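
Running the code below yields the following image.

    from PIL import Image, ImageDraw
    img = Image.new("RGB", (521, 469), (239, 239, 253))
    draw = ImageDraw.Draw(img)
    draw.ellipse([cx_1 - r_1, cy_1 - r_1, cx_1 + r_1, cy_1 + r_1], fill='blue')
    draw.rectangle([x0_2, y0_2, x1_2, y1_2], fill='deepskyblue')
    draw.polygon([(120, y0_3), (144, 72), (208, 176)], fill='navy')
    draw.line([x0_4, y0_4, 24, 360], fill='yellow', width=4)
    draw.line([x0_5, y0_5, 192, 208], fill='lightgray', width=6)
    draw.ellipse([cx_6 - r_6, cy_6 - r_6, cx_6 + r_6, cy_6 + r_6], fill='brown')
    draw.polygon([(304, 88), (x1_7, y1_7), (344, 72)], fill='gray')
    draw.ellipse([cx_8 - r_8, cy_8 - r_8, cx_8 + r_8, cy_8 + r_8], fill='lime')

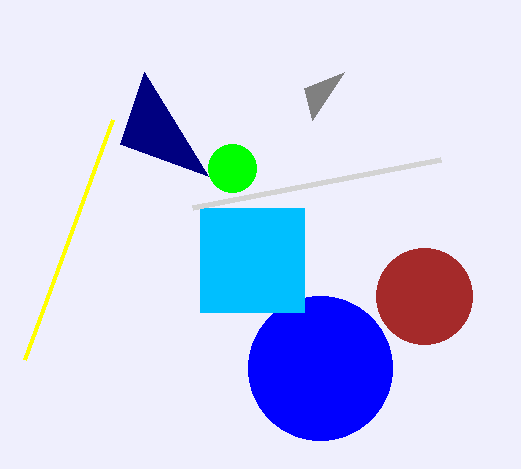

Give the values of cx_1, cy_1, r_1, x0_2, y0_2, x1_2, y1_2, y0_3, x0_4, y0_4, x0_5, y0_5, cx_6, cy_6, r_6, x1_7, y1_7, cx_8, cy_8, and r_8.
cx_1 = 320; cy_1 = 368; r_1 = 72; x0_2 = 200; y0_2 = 208; x1_2 = 304; y1_2 = 312; y0_3 = 144; x0_4 = 112; y0_4 = 120; x0_5 = 440; y0_5 = 160; cx_6 = 424; cy_6 = 296; r_6 = 48; x1_7 = 312; y1_7 = 120; cx_8 = 232; cy_8 = 168; r_8 = 24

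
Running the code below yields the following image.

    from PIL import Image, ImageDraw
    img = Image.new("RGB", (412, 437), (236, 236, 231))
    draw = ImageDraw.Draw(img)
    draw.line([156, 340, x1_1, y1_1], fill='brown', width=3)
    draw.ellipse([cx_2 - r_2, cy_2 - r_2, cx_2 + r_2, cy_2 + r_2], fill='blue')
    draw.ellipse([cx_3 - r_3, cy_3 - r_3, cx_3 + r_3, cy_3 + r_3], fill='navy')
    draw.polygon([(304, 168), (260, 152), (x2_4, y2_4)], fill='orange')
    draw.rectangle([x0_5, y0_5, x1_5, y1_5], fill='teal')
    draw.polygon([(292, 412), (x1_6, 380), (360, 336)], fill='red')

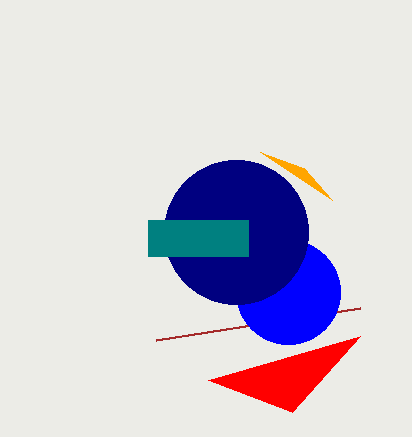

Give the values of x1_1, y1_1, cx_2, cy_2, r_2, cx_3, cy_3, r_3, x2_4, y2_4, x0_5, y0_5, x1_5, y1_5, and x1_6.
x1_1 = 360, y1_1 = 308, cx_2 = 288, cy_2 = 292, r_2 = 52, cx_3 = 236, cy_3 = 232, r_3 = 72, x2_4 = 332, y2_4 = 200, x0_5 = 148, y0_5 = 220, x1_5 = 248, y1_5 = 256, x1_6 = 208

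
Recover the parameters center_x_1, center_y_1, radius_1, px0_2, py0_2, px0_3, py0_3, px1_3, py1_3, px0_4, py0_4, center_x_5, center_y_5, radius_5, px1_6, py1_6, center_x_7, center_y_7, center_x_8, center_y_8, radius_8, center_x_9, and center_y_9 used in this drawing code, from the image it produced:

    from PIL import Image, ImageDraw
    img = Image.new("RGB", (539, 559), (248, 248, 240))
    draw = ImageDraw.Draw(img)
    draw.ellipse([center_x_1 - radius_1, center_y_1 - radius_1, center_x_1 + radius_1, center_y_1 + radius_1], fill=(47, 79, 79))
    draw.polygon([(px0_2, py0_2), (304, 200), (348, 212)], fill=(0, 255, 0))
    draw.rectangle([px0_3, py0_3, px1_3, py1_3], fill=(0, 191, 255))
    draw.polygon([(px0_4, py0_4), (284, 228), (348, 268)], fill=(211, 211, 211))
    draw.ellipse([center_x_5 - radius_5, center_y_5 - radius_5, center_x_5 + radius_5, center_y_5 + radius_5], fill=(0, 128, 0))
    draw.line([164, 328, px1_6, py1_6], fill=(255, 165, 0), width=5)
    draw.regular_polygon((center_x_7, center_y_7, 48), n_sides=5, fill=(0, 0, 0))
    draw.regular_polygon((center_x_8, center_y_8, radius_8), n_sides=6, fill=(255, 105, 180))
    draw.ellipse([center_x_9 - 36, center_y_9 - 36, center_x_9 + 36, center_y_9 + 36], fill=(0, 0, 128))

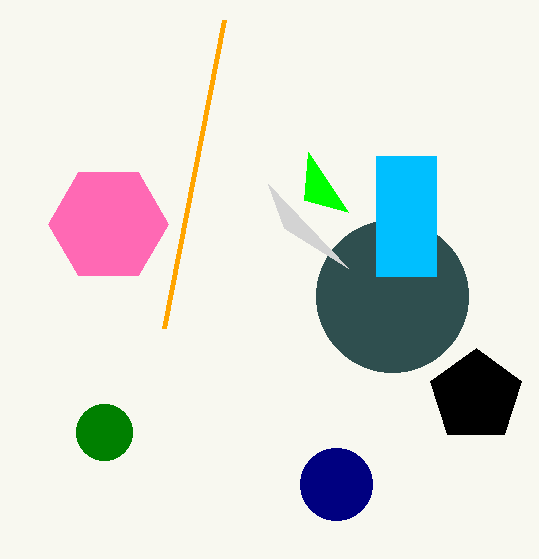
center_x_1 = 392; center_y_1 = 296; radius_1 = 76; px0_2 = 308; py0_2 = 152; px0_3 = 376; py0_3 = 156; px1_3 = 436; py1_3 = 276; px0_4 = 268; py0_4 = 184; center_x_5 = 104; center_y_5 = 432; radius_5 = 28; px1_6 = 224; py1_6 = 20; center_x_7 = 476; center_y_7 = 396; center_x_8 = 108; center_y_8 = 224; radius_8 = 60; center_x_9 = 336; center_y_9 = 484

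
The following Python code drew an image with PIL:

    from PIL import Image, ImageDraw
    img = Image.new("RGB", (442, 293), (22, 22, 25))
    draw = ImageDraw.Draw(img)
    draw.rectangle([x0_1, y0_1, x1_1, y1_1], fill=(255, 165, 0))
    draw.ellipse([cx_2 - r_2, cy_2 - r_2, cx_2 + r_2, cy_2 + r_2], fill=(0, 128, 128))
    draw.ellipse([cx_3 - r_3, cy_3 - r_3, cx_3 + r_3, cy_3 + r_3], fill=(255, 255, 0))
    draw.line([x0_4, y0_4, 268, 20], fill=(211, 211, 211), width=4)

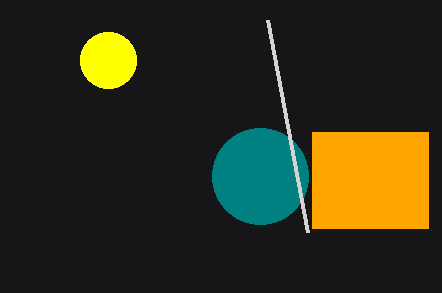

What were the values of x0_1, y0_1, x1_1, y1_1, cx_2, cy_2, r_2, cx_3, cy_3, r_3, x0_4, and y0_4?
x0_1 = 312, y0_1 = 132, x1_1 = 428, y1_1 = 228, cx_2 = 260, cy_2 = 176, r_2 = 48, cx_3 = 108, cy_3 = 60, r_3 = 28, x0_4 = 308, y0_4 = 232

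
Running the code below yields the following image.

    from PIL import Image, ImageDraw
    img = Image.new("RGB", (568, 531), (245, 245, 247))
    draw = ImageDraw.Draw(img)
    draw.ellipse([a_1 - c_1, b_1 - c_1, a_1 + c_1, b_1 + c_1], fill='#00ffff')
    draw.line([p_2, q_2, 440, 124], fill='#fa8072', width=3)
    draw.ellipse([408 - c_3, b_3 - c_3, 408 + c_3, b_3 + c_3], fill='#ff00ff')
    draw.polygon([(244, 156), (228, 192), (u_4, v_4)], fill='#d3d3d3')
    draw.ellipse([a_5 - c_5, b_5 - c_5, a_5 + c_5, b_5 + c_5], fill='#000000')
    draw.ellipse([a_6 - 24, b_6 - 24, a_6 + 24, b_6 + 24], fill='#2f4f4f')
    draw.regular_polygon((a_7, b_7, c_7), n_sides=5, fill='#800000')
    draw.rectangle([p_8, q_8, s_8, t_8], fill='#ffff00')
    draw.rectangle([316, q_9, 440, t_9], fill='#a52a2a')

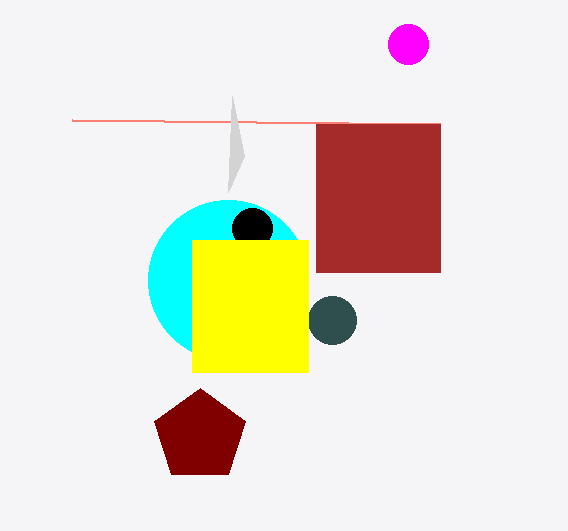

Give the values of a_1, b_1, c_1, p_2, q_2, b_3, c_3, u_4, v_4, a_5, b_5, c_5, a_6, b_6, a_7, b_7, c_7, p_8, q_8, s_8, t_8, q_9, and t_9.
a_1 = 228, b_1 = 280, c_1 = 80, p_2 = 72, q_2 = 120, b_3 = 44, c_3 = 20, u_4 = 232, v_4 = 96, a_5 = 252, b_5 = 228, c_5 = 20, a_6 = 332, b_6 = 320, a_7 = 200, b_7 = 436, c_7 = 48, p_8 = 192, q_8 = 240, s_8 = 308, t_8 = 372, q_9 = 124, t_9 = 272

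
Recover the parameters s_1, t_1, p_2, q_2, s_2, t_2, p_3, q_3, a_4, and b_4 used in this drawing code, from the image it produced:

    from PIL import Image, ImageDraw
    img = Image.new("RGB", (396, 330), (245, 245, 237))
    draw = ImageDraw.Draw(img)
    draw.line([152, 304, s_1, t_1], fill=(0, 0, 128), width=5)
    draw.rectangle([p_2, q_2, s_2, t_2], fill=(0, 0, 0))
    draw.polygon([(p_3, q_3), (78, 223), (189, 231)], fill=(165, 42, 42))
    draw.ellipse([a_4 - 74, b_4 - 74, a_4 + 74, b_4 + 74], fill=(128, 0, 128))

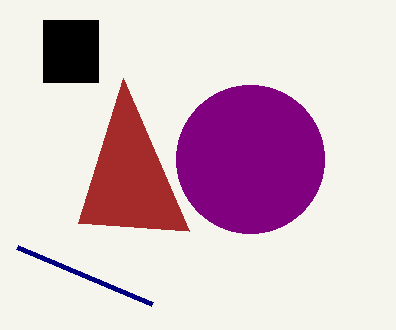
s_1 = 17
t_1 = 247
p_2 = 43
q_2 = 20
s_2 = 98
t_2 = 82
p_3 = 123
q_3 = 78
a_4 = 250
b_4 = 159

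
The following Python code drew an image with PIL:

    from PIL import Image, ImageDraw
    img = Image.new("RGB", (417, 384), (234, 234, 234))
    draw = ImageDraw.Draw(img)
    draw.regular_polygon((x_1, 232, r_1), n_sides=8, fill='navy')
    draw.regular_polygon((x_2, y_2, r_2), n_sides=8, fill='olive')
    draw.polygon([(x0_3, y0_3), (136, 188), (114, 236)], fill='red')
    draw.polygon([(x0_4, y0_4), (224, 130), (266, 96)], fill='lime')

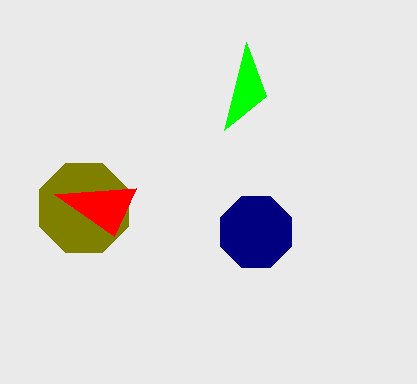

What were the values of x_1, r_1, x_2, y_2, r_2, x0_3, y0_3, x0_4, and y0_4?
x_1 = 256, r_1 = 38, x_2 = 84, y_2 = 208, r_2 = 48, x0_3 = 54, y0_3 = 194, x0_4 = 246, y0_4 = 42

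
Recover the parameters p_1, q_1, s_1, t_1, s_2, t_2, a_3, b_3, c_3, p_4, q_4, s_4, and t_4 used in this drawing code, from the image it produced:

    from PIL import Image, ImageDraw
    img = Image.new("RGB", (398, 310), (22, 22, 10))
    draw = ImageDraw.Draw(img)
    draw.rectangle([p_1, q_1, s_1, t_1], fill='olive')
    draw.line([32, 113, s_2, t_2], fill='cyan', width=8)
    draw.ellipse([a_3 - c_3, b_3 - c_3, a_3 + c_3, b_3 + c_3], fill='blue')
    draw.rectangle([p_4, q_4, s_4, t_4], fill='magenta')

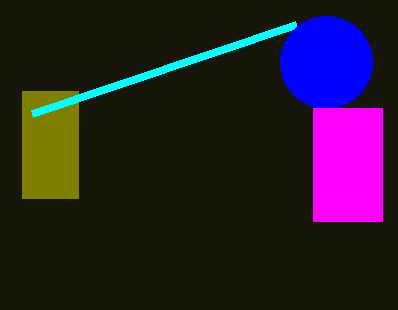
p_1 = 22
q_1 = 91
s_1 = 78
t_1 = 198
s_2 = 296
t_2 = 24
a_3 = 326
b_3 = 62
c_3 = 46
p_4 = 313
q_4 = 108
s_4 = 382
t_4 = 221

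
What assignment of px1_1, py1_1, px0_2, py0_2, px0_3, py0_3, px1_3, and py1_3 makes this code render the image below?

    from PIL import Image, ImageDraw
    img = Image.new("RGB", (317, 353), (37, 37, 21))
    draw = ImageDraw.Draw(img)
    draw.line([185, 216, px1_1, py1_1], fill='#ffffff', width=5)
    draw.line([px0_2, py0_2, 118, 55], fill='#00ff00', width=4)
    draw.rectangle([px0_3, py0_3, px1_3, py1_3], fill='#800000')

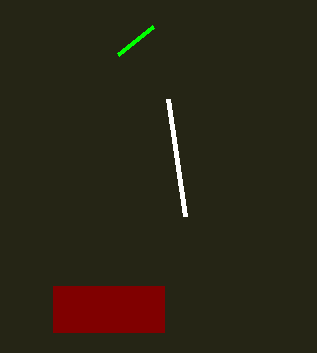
px1_1 = 168
py1_1 = 99
px0_2 = 153
py0_2 = 27
px0_3 = 53
py0_3 = 286
px1_3 = 164
py1_3 = 332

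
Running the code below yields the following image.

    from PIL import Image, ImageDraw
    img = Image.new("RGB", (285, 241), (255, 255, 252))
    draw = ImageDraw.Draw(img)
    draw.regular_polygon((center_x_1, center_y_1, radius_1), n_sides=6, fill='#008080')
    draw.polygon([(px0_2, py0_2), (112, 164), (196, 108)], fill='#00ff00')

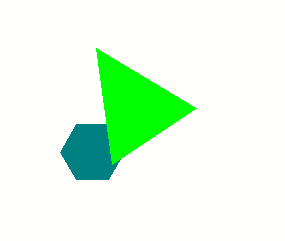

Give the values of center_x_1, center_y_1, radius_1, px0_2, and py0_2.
center_x_1 = 92, center_y_1 = 152, radius_1 = 32, px0_2 = 96, py0_2 = 48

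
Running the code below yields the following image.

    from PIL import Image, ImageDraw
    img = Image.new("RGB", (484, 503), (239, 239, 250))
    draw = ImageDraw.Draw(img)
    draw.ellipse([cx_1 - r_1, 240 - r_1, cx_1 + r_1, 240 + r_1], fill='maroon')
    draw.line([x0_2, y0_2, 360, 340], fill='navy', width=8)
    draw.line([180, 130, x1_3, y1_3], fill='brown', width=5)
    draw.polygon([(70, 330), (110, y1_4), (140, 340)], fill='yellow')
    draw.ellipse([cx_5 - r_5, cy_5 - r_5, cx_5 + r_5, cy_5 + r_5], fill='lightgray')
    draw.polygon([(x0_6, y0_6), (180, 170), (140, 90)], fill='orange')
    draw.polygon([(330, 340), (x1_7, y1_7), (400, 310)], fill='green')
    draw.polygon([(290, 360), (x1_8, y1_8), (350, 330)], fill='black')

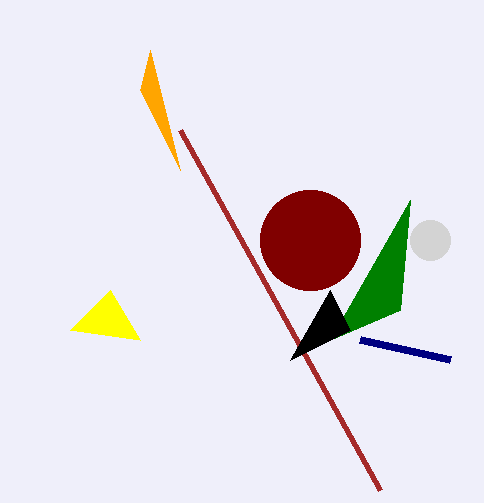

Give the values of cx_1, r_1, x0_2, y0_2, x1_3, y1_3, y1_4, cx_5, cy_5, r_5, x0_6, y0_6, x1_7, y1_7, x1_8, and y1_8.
cx_1 = 310
r_1 = 50
x0_2 = 450
y0_2 = 360
x1_3 = 380
y1_3 = 490
y1_4 = 290
cx_5 = 430
cy_5 = 240
r_5 = 20
x0_6 = 150
y0_6 = 50
x1_7 = 410
y1_7 = 200
x1_8 = 330
y1_8 = 290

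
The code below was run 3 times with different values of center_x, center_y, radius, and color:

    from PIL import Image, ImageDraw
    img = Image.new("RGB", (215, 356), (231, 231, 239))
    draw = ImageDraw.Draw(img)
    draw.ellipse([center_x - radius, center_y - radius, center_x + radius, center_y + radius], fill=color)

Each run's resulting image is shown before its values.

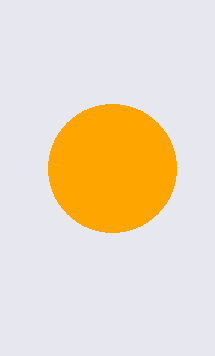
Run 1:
center_x = 112, center_y = 168, radius = 64, color = 'orange'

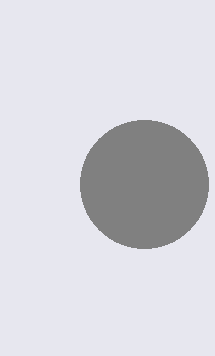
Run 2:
center_x = 144; center_y = 184; radius = 64; color = 'gray'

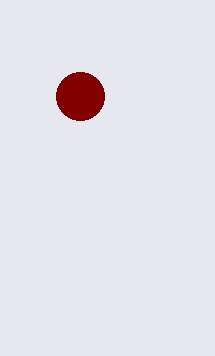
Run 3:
center_x = 80
center_y = 96
radius = 24
color = 'maroon'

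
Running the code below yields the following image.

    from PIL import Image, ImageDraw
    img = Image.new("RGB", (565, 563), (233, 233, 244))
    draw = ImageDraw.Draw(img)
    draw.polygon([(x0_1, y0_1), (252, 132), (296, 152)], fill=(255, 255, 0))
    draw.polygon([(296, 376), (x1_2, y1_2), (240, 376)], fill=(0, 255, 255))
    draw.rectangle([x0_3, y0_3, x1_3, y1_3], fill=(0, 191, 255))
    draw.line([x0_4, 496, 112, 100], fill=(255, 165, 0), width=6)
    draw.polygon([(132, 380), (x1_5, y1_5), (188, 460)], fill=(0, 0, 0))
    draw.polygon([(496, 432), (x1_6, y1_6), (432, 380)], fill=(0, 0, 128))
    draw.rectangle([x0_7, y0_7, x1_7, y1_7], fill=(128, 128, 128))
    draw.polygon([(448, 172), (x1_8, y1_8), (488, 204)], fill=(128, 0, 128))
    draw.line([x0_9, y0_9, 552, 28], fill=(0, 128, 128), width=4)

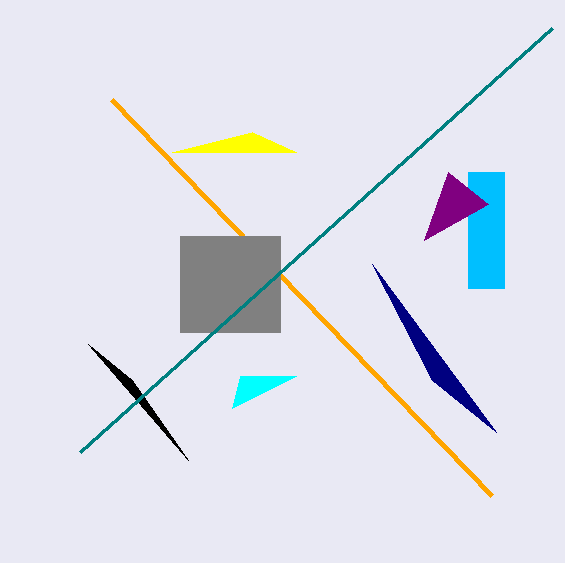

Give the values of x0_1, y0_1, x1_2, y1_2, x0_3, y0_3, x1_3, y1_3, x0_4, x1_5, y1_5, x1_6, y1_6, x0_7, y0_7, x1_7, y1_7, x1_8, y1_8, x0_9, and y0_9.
x0_1 = 172
y0_1 = 152
x1_2 = 232
y1_2 = 408
x0_3 = 468
y0_3 = 172
x1_3 = 504
y1_3 = 288
x0_4 = 492
x1_5 = 88
y1_5 = 344
x1_6 = 372
y1_6 = 264
x0_7 = 180
y0_7 = 236
x1_7 = 280
y1_7 = 332
x1_8 = 424
y1_8 = 240
x0_9 = 80
y0_9 = 452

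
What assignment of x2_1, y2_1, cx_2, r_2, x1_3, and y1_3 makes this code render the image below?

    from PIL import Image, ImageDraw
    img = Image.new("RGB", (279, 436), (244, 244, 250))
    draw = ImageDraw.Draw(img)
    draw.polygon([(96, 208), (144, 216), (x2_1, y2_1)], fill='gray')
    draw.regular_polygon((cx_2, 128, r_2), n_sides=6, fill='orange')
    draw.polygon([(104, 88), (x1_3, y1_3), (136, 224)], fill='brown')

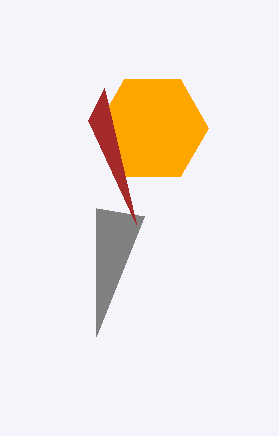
x2_1 = 96; y2_1 = 336; cx_2 = 152; r_2 = 56; x1_3 = 88; y1_3 = 120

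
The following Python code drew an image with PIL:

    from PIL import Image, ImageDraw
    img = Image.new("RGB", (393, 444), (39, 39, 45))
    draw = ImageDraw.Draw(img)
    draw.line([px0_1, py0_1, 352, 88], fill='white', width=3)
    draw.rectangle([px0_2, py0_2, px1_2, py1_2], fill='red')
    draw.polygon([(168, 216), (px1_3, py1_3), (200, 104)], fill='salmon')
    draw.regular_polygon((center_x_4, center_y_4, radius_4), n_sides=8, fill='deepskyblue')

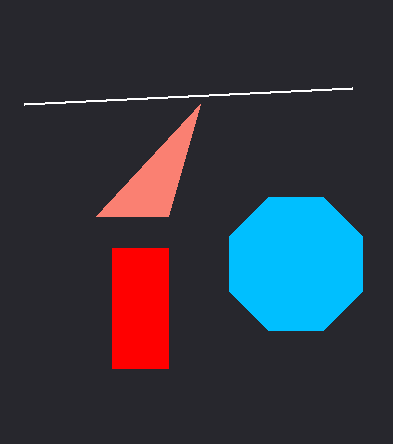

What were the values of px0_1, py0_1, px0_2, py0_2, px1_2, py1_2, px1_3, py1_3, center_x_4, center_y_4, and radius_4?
px0_1 = 24
py0_1 = 104
px0_2 = 112
py0_2 = 248
px1_2 = 168
py1_2 = 368
px1_3 = 96
py1_3 = 216
center_x_4 = 296
center_y_4 = 264
radius_4 = 72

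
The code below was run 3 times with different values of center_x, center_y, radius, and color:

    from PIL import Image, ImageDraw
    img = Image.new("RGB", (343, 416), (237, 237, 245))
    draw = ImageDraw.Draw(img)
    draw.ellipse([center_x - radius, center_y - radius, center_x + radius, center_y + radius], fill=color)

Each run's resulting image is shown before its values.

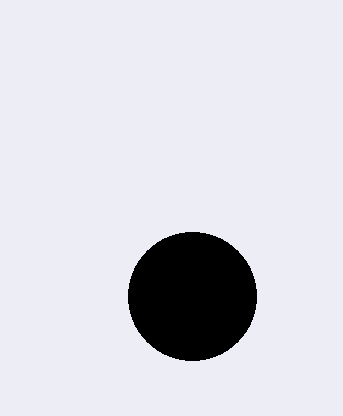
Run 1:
center_x = 192
center_y = 296
radius = 64
color = 'black'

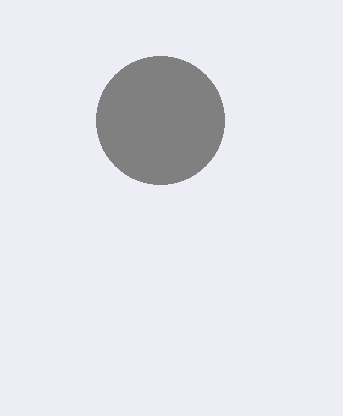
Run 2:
center_x = 160; center_y = 120; radius = 64; color = 'gray'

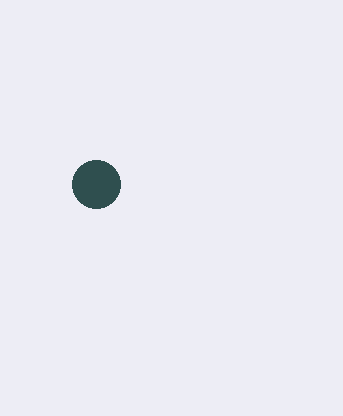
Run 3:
center_x = 96, center_y = 184, radius = 24, color = 'darkslategray'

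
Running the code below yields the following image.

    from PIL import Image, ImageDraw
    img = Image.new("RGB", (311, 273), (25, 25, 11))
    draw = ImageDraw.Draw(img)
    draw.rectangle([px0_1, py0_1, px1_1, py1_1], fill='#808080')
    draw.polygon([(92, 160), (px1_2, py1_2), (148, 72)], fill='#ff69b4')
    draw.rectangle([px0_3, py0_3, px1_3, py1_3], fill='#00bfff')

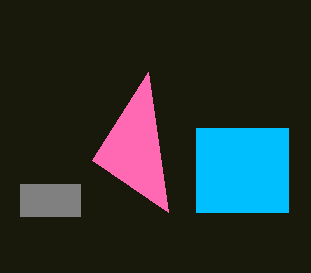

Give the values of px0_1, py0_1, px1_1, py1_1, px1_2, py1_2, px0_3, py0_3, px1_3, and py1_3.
px0_1 = 20, py0_1 = 184, px1_1 = 80, py1_1 = 216, px1_2 = 168, py1_2 = 212, px0_3 = 196, py0_3 = 128, px1_3 = 288, py1_3 = 212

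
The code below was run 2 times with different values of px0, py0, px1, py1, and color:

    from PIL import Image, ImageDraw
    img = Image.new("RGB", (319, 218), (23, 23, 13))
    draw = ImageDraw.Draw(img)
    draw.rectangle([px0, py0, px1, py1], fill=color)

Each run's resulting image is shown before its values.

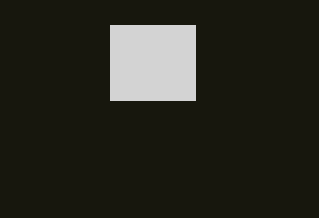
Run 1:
px0 = 110
py0 = 25
px1 = 195
py1 = 100
color = 'lightgray'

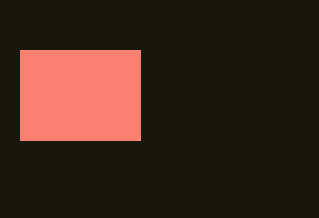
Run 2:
px0 = 20, py0 = 50, px1 = 140, py1 = 140, color = 'salmon'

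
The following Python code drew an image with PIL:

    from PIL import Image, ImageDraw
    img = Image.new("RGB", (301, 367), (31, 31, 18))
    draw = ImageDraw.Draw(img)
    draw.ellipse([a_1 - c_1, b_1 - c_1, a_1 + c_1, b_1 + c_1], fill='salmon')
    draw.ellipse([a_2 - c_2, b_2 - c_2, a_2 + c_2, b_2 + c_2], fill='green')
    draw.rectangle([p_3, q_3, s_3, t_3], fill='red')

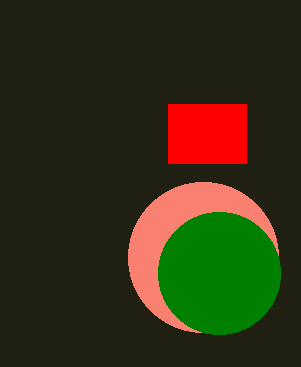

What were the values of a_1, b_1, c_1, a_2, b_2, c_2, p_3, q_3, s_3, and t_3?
a_1 = 203
b_1 = 257
c_1 = 75
a_2 = 219
b_2 = 273
c_2 = 61
p_3 = 168
q_3 = 104
s_3 = 246
t_3 = 163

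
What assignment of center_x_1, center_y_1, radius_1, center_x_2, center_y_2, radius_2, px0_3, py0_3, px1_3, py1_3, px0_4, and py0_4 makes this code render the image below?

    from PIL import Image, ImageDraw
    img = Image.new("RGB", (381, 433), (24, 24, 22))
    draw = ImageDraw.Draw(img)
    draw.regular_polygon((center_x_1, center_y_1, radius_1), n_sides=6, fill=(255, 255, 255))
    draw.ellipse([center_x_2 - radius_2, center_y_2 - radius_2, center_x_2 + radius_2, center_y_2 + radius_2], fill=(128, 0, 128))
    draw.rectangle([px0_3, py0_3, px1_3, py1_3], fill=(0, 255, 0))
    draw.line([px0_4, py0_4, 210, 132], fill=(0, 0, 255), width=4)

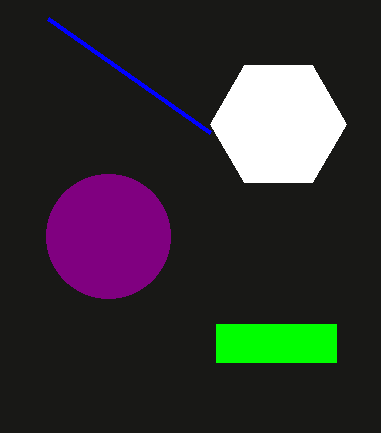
center_x_1 = 278
center_y_1 = 124
radius_1 = 68
center_x_2 = 108
center_y_2 = 236
radius_2 = 62
px0_3 = 216
py0_3 = 324
px1_3 = 336
py1_3 = 362
px0_4 = 48
py0_4 = 18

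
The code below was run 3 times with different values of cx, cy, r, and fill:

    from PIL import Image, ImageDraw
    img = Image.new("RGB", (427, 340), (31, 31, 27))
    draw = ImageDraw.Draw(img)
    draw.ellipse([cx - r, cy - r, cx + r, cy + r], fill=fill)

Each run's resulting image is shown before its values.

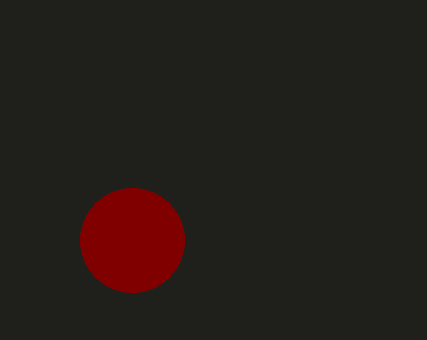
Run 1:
cx = 132
cy = 240
r = 52
fill = 'maroon'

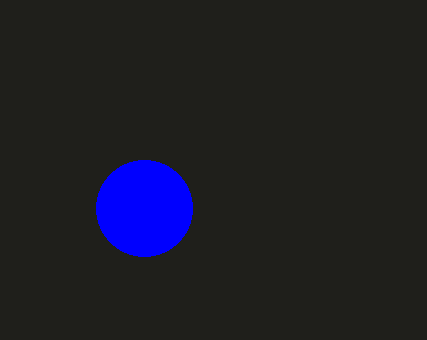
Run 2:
cx = 144; cy = 208; r = 48; fill = 'blue'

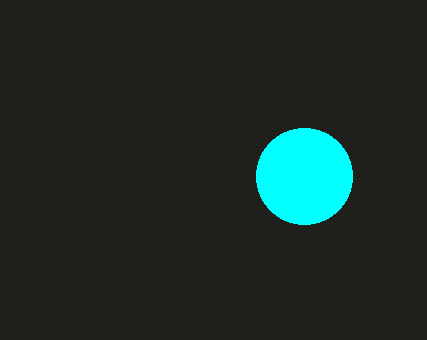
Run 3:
cx = 304
cy = 176
r = 48
fill = 'cyan'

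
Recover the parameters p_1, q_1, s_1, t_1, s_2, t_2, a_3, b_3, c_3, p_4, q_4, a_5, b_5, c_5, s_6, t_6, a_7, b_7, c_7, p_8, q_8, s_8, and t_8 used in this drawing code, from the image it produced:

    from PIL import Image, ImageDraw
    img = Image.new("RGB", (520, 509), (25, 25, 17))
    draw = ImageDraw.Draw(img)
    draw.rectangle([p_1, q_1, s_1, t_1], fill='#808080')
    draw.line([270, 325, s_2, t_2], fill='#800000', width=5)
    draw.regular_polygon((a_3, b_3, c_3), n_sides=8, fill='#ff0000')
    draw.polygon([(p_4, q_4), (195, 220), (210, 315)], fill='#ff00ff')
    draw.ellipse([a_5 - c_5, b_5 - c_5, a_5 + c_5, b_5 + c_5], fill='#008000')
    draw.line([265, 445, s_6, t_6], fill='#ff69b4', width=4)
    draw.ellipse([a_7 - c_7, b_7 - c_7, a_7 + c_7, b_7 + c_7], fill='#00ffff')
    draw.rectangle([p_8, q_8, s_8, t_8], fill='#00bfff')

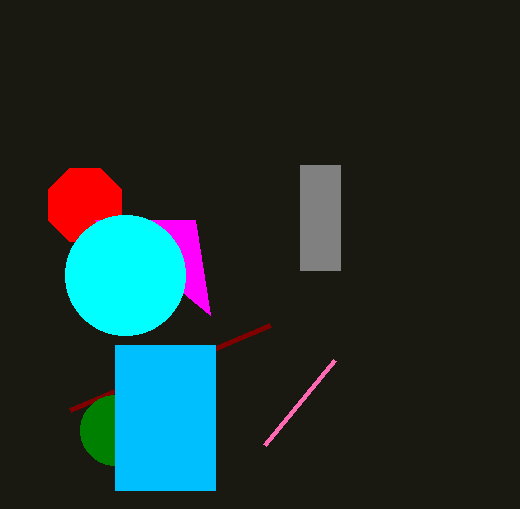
p_1 = 300; q_1 = 165; s_1 = 340; t_1 = 270; s_2 = 70; t_2 = 410; a_3 = 85; b_3 = 205; c_3 = 40; p_4 = 95; q_4 = 220; a_5 = 115; b_5 = 430; c_5 = 35; s_6 = 335; t_6 = 360; a_7 = 125; b_7 = 275; c_7 = 60; p_8 = 115; q_8 = 345; s_8 = 215; t_8 = 490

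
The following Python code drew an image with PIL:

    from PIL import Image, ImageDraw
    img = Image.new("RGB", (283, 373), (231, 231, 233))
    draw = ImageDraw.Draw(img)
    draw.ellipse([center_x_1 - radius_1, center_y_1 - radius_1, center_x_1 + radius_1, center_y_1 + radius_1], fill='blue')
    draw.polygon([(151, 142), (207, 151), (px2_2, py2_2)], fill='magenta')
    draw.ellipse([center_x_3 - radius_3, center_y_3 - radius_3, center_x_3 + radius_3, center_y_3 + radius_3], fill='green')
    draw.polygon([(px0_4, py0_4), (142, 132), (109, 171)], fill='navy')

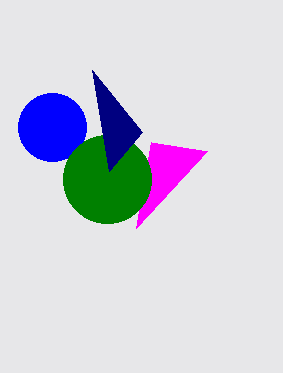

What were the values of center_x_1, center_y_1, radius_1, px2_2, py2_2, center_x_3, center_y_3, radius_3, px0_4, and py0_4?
center_x_1 = 52; center_y_1 = 127; radius_1 = 34; px2_2 = 136; py2_2 = 228; center_x_3 = 107; center_y_3 = 179; radius_3 = 44; px0_4 = 92; py0_4 = 70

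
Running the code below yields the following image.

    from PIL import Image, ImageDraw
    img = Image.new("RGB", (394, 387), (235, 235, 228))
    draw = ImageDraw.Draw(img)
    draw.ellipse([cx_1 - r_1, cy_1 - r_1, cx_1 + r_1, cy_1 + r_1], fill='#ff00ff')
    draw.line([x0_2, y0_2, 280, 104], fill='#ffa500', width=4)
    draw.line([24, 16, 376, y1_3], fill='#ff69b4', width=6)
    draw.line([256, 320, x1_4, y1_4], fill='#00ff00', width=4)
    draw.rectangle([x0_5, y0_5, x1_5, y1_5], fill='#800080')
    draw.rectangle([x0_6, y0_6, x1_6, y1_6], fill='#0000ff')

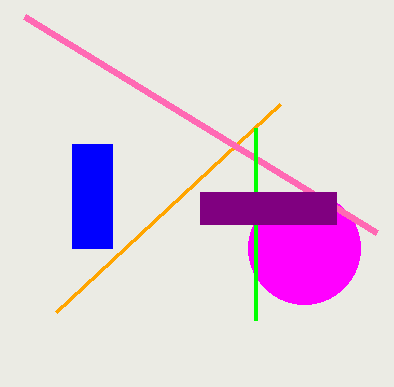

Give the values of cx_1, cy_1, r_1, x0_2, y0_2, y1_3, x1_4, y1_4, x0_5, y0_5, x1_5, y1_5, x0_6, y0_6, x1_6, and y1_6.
cx_1 = 304, cy_1 = 248, r_1 = 56, x0_2 = 56, y0_2 = 312, y1_3 = 232, x1_4 = 256, y1_4 = 128, x0_5 = 200, y0_5 = 192, x1_5 = 336, y1_5 = 224, x0_6 = 72, y0_6 = 144, x1_6 = 112, y1_6 = 248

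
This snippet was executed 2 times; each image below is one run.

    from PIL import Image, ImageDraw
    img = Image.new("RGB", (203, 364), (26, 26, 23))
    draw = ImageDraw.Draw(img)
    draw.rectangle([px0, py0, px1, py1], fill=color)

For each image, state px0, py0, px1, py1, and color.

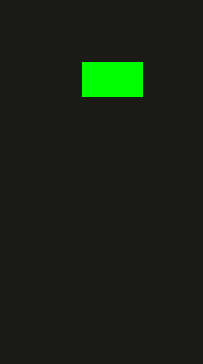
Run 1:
px0 = 82, py0 = 62, px1 = 142, py1 = 96, color = 'lime'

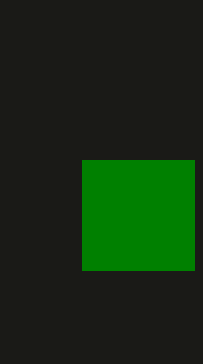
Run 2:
px0 = 82
py0 = 160
px1 = 194
py1 = 270
color = 'green'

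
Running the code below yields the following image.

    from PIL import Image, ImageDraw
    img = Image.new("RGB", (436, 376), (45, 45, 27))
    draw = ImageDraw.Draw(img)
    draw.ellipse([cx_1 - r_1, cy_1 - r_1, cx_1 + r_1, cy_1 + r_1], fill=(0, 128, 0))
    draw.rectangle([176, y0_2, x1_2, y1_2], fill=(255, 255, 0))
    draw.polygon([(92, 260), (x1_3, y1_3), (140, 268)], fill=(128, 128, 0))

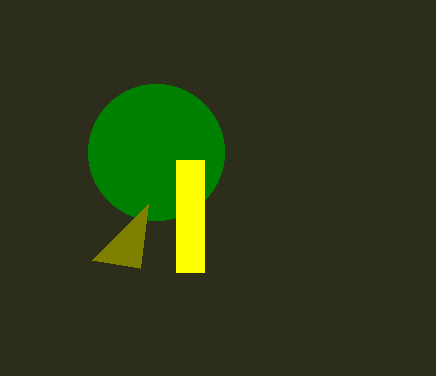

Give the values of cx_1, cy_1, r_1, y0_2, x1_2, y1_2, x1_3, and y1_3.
cx_1 = 156
cy_1 = 152
r_1 = 68
y0_2 = 160
x1_2 = 204
y1_2 = 272
x1_3 = 148
y1_3 = 204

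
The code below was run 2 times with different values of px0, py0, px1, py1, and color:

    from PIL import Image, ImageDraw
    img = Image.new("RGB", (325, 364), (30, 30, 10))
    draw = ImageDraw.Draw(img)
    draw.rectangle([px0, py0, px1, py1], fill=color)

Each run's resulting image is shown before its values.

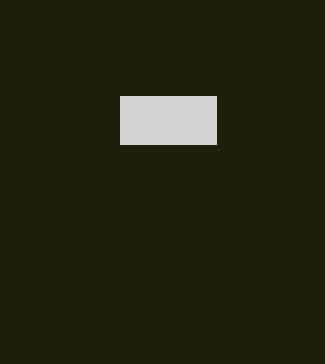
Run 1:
px0 = 120, py0 = 96, px1 = 216, py1 = 144, color = 'lightgray'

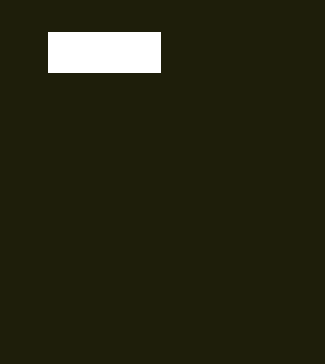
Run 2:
px0 = 48; py0 = 32; px1 = 160; py1 = 72; color = 'white'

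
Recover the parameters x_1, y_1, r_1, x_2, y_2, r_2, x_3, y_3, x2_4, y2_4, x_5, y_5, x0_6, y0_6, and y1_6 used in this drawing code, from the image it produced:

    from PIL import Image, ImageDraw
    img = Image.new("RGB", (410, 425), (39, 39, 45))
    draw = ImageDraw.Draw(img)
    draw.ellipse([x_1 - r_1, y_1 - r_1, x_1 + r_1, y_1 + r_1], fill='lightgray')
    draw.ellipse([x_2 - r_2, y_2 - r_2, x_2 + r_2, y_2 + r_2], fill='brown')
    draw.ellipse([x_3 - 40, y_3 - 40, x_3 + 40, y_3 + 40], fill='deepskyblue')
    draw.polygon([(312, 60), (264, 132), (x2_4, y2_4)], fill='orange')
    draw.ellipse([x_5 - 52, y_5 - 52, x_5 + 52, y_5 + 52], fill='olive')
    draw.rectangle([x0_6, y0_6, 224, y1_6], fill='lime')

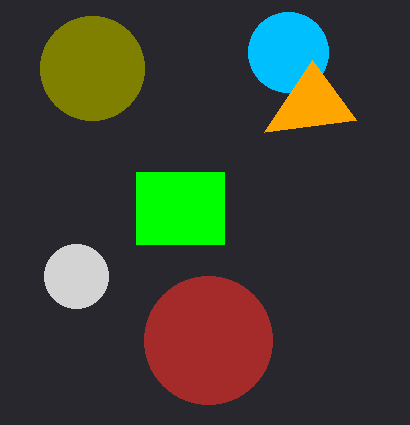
x_1 = 76; y_1 = 276; r_1 = 32; x_2 = 208; y_2 = 340; r_2 = 64; x_3 = 288; y_3 = 52; x2_4 = 356; y2_4 = 120; x_5 = 92; y_5 = 68; x0_6 = 136; y0_6 = 172; y1_6 = 244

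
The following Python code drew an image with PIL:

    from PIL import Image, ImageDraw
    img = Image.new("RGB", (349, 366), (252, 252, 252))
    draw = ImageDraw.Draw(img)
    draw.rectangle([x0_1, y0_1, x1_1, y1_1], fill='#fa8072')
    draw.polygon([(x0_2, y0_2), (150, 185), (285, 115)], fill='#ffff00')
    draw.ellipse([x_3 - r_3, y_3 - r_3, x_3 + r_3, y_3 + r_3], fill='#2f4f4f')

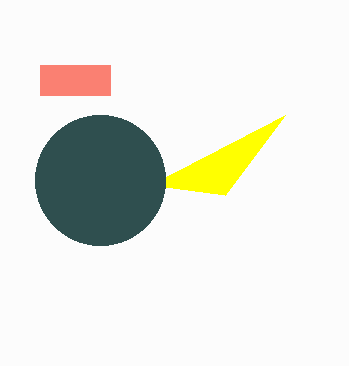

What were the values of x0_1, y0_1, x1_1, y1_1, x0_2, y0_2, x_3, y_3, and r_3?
x0_1 = 40, y0_1 = 65, x1_1 = 110, y1_1 = 95, x0_2 = 225, y0_2 = 195, x_3 = 100, y_3 = 180, r_3 = 65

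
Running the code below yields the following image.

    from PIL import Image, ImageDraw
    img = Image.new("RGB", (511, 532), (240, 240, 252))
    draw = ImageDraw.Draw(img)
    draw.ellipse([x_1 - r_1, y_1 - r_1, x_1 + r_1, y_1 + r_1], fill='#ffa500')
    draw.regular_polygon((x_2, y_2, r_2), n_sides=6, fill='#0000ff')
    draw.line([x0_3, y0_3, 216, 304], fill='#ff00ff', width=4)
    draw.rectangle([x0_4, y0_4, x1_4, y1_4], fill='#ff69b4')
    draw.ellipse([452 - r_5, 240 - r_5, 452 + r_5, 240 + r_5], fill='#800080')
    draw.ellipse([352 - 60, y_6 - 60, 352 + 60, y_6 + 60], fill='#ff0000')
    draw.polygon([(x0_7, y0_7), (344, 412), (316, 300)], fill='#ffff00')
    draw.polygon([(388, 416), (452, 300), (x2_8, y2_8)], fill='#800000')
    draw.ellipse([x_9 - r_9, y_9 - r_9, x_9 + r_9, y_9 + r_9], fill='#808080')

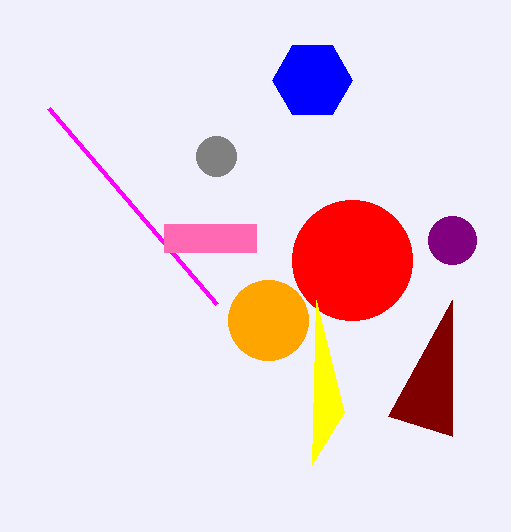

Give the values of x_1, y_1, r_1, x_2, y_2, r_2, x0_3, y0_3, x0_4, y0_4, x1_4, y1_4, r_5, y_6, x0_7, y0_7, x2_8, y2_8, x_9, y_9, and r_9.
x_1 = 268
y_1 = 320
r_1 = 40
x_2 = 312
y_2 = 80
r_2 = 40
x0_3 = 48
y0_3 = 108
x0_4 = 164
y0_4 = 224
x1_4 = 256
y1_4 = 252
r_5 = 24
y_6 = 260
x0_7 = 312
y0_7 = 464
x2_8 = 452
y2_8 = 436
x_9 = 216
y_9 = 156
r_9 = 20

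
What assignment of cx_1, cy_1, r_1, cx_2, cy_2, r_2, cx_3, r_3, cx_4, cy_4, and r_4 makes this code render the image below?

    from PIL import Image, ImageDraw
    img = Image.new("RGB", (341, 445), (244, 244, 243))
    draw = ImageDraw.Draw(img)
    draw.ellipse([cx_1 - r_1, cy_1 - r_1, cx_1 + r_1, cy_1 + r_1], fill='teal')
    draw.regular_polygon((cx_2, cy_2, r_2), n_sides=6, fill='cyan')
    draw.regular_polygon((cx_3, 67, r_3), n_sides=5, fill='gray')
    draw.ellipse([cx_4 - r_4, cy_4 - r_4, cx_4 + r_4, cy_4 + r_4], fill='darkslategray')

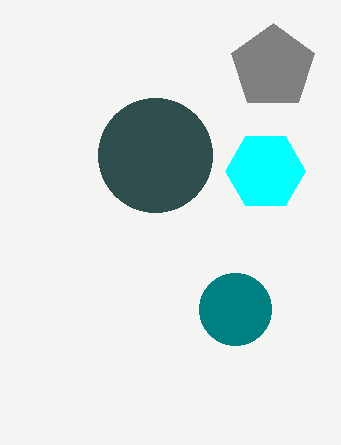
cx_1 = 235; cy_1 = 309; r_1 = 36; cx_2 = 265; cy_2 = 171; r_2 = 40; cx_3 = 273; r_3 = 44; cx_4 = 155; cy_4 = 155; r_4 = 57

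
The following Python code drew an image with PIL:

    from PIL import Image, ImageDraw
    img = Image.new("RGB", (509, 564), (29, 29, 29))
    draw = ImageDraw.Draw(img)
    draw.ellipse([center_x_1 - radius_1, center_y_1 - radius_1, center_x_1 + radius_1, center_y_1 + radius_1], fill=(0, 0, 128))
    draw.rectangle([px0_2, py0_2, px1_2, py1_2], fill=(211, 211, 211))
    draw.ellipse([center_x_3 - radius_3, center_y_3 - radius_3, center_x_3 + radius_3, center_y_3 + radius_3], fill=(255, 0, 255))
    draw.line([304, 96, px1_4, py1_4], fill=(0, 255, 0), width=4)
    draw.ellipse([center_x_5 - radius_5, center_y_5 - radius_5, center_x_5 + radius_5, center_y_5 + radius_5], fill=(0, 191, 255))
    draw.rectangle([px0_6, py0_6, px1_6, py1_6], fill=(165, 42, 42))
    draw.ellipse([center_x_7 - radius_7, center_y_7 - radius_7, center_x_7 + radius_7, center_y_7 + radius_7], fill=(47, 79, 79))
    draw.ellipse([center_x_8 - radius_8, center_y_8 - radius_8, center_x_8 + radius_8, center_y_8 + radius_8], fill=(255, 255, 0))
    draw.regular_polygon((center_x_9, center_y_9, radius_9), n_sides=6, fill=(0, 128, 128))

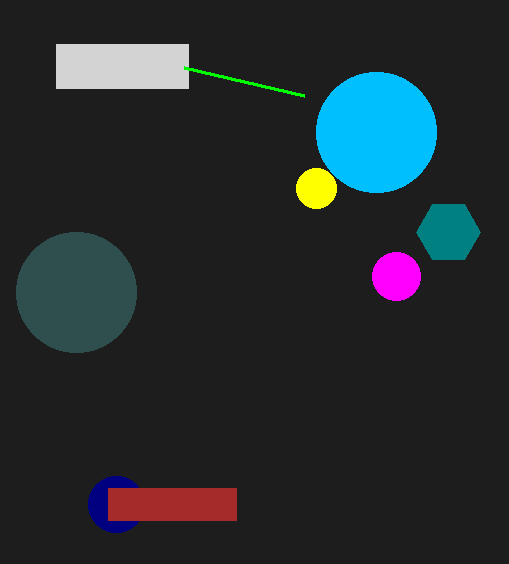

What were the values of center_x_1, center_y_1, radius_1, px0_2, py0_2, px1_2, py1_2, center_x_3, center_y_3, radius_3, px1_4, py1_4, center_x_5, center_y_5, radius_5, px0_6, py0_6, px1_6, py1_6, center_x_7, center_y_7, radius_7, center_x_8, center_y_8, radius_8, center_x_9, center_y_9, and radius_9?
center_x_1 = 116, center_y_1 = 504, radius_1 = 28, px0_2 = 56, py0_2 = 44, px1_2 = 188, py1_2 = 88, center_x_3 = 396, center_y_3 = 276, radius_3 = 24, px1_4 = 184, py1_4 = 68, center_x_5 = 376, center_y_5 = 132, radius_5 = 60, px0_6 = 108, py0_6 = 488, px1_6 = 236, py1_6 = 520, center_x_7 = 76, center_y_7 = 292, radius_7 = 60, center_x_8 = 316, center_y_8 = 188, radius_8 = 20, center_x_9 = 448, center_y_9 = 232, radius_9 = 32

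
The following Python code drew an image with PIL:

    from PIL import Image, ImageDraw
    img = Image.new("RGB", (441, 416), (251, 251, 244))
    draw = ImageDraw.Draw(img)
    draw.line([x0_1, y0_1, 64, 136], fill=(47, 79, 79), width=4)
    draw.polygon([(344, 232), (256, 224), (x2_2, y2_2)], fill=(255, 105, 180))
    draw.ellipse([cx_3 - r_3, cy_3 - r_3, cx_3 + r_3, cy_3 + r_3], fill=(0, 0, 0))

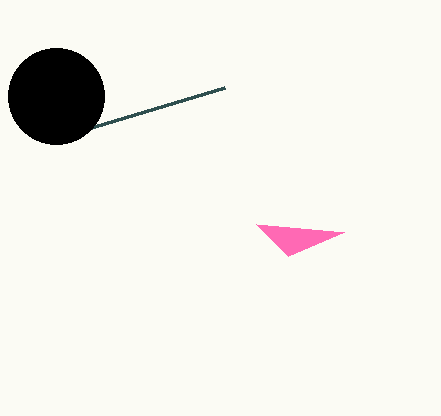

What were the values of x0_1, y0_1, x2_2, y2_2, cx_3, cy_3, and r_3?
x0_1 = 224; y0_1 = 88; x2_2 = 288; y2_2 = 256; cx_3 = 56; cy_3 = 96; r_3 = 48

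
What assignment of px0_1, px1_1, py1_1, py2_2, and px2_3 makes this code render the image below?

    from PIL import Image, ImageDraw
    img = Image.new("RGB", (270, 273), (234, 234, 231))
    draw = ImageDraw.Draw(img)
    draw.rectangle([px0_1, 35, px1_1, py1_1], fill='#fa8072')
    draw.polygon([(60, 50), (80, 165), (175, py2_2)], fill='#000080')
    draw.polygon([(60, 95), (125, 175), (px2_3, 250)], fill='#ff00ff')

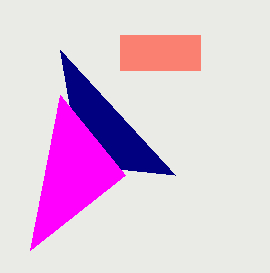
px0_1 = 120; px1_1 = 200; py1_1 = 70; py2_2 = 175; px2_3 = 30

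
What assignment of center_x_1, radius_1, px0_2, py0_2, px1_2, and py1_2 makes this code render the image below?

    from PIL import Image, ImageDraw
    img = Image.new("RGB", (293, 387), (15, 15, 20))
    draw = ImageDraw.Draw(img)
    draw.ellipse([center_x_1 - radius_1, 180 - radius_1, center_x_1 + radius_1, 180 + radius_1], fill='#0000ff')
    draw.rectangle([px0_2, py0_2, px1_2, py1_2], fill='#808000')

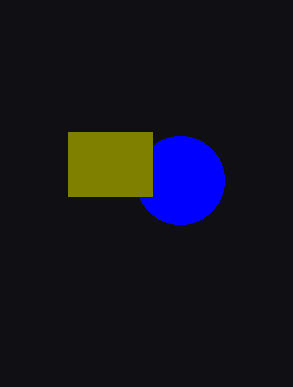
center_x_1 = 180; radius_1 = 44; px0_2 = 68; py0_2 = 132; px1_2 = 152; py1_2 = 196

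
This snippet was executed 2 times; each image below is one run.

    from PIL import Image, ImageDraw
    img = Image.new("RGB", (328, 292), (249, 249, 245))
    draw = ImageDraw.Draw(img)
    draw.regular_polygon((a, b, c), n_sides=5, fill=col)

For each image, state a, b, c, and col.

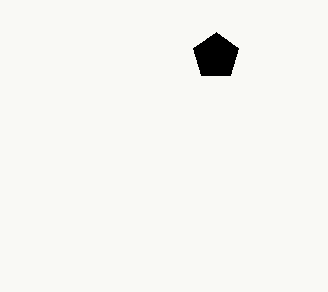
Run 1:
a = 216
b = 56
c = 24
col = 'black'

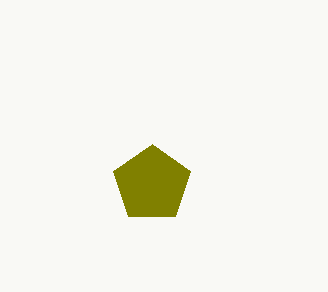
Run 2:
a = 152
b = 184
c = 40
col = 'olive'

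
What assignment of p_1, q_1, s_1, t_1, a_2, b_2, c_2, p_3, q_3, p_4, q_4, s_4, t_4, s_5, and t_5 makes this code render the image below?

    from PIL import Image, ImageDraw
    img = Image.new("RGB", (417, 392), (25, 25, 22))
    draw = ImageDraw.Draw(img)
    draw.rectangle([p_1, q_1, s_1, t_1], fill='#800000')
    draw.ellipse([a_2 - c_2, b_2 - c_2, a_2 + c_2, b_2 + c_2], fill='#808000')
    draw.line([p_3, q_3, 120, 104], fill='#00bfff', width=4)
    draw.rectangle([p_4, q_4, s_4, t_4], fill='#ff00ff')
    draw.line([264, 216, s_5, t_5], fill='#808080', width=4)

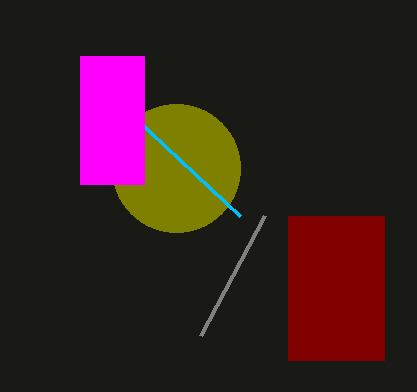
p_1 = 288, q_1 = 216, s_1 = 384, t_1 = 360, a_2 = 176, b_2 = 168, c_2 = 64, p_3 = 240, q_3 = 216, p_4 = 80, q_4 = 56, s_4 = 144, t_4 = 184, s_5 = 200, t_5 = 336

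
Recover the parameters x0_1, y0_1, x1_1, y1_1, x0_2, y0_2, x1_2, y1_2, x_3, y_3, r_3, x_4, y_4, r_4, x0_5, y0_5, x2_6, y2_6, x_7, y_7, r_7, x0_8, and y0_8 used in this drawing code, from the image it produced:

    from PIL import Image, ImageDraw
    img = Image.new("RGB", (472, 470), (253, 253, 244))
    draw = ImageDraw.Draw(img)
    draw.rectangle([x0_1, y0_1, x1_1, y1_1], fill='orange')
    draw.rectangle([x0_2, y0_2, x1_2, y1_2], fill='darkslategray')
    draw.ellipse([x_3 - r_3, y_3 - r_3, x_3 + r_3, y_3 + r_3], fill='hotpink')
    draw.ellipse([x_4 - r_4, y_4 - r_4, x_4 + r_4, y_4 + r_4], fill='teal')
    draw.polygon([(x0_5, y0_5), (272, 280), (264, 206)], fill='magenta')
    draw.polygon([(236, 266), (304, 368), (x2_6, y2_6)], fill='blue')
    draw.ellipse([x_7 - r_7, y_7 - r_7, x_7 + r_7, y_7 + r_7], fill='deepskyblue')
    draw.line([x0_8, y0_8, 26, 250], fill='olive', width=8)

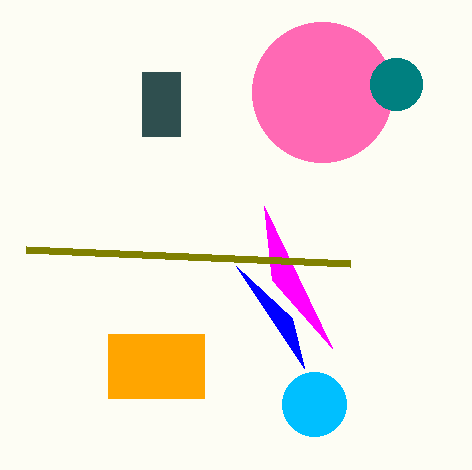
x0_1 = 108; y0_1 = 334; x1_1 = 204; y1_1 = 398; x0_2 = 142; y0_2 = 72; x1_2 = 180; y1_2 = 136; x_3 = 322; y_3 = 92; r_3 = 70; x_4 = 396; y_4 = 84; r_4 = 26; x0_5 = 332; y0_5 = 348; x2_6 = 292; y2_6 = 318; x_7 = 314; y_7 = 404; r_7 = 32; x0_8 = 350; y0_8 = 264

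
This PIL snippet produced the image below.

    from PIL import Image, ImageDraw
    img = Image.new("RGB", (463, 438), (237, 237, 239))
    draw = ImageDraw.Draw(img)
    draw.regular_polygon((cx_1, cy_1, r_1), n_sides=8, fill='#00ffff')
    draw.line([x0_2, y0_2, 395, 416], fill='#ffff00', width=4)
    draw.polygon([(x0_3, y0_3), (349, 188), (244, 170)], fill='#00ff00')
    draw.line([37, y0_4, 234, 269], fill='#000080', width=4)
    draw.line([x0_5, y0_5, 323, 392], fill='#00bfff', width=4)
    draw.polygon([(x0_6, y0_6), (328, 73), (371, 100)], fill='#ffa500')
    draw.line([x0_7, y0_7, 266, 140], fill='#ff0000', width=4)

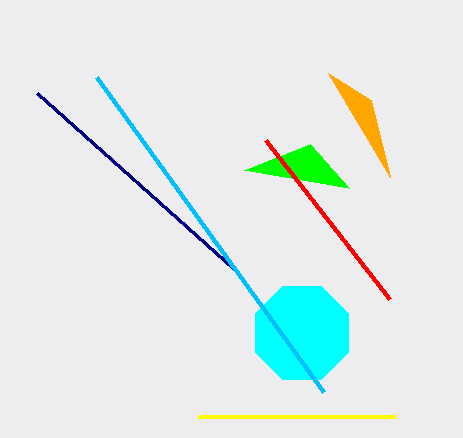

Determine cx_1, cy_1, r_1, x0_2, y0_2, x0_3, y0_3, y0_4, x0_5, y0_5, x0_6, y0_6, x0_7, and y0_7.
cx_1 = 302, cy_1 = 333, r_1 = 50, x0_2 = 198, y0_2 = 416, x0_3 = 310, y0_3 = 144, y0_4 = 93, x0_5 = 96, y0_5 = 77, x0_6 = 390, y0_6 = 177, x0_7 = 390, y0_7 = 299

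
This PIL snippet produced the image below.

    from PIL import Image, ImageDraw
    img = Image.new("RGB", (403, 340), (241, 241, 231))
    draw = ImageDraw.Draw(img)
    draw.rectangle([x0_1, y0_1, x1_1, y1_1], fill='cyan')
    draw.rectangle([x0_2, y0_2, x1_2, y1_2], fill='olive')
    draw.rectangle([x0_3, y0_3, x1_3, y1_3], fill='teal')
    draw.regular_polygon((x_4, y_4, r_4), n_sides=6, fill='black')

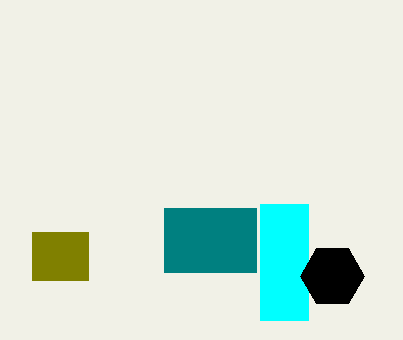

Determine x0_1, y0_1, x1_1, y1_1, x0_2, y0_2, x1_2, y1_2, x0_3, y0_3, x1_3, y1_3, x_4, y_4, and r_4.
x0_1 = 260, y0_1 = 204, x1_1 = 308, y1_1 = 320, x0_2 = 32, y0_2 = 232, x1_2 = 88, y1_2 = 280, x0_3 = 164, y0_3 = 208, x1_3 = 256, y1_3 = 272, x_4 = 332, y_4 = 276, r_4 = 32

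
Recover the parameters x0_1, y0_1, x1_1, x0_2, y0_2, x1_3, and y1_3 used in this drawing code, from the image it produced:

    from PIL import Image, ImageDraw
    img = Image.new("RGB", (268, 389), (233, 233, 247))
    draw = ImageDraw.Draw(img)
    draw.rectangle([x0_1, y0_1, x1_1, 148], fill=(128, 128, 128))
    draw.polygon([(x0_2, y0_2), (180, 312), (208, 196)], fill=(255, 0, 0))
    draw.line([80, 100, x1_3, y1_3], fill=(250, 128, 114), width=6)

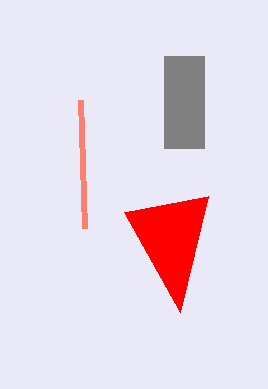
x0_1 = 164
y0_1 = 56
x1_1 = 204
x0_2 = 124
y0_2 = 212
x1_3 = 84
y1_3 = 228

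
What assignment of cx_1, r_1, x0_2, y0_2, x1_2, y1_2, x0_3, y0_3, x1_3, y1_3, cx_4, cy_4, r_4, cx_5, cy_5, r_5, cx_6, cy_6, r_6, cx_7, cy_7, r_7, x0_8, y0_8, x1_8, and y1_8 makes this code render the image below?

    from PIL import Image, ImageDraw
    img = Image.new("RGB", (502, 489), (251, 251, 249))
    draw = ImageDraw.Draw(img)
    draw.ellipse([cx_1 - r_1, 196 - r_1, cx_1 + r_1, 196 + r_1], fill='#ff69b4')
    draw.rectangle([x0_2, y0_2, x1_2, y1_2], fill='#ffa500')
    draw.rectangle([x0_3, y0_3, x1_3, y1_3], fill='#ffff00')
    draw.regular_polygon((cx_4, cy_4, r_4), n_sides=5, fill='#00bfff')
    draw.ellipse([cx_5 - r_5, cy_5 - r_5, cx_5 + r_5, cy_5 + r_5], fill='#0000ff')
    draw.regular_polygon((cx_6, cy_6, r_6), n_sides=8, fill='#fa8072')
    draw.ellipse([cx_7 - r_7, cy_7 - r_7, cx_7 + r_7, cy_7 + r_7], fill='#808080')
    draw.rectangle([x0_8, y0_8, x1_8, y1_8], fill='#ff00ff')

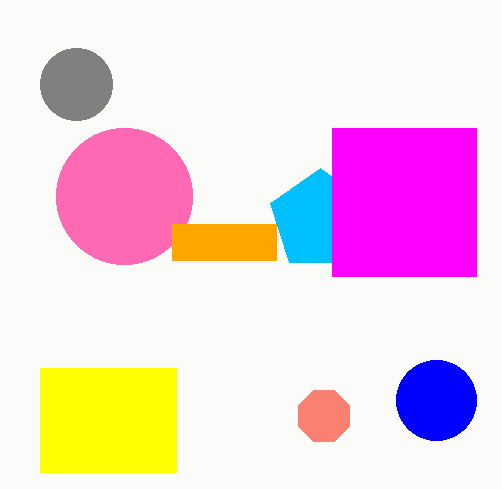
cx_1 = 124
r_1 = 68
x0_2 = 172
y0_2 = 224
x1_2 = 276
y1_2 = 260
x0_3 = 40
y0_3 = 368
x1_3 = 176
y1_3 = 472
cx_4 = 320
cy_4 = 220
r_4 = 52
cx_5 = 436
cy_5 = 400
r_5 = 40
cx_6 = 324
cy_6 = 416
r_6 = 28
cx_7 = 76
cy_7 = 84
r_7 = 36
x0_8 = 332
y0_8 = 128
x1_8 = 476
y1_8 = 276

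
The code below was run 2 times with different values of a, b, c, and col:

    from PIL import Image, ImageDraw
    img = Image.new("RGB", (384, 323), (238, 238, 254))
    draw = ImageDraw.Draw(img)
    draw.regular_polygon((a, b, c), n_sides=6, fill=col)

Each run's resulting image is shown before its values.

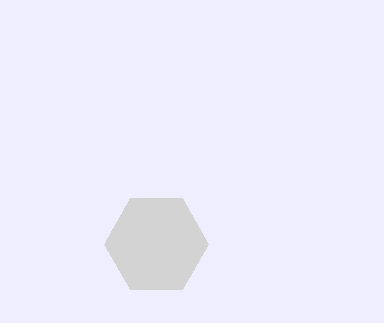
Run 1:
a = 156; b = 244; c = 52; col = 'lightgray'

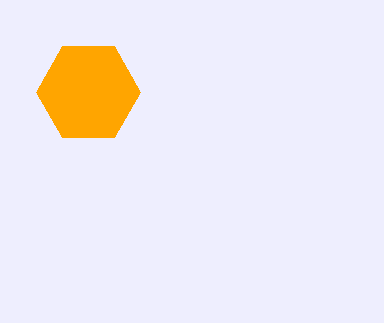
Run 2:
a = 88
b = 92
c = 52
col = 'orange'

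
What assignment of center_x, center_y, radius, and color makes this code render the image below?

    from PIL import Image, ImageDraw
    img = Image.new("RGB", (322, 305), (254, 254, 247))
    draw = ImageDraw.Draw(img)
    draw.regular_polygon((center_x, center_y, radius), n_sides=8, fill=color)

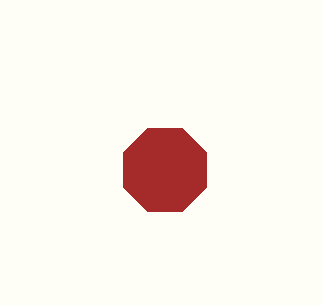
center_x = 165, center_y = 170, radius = 45, color = 'brown'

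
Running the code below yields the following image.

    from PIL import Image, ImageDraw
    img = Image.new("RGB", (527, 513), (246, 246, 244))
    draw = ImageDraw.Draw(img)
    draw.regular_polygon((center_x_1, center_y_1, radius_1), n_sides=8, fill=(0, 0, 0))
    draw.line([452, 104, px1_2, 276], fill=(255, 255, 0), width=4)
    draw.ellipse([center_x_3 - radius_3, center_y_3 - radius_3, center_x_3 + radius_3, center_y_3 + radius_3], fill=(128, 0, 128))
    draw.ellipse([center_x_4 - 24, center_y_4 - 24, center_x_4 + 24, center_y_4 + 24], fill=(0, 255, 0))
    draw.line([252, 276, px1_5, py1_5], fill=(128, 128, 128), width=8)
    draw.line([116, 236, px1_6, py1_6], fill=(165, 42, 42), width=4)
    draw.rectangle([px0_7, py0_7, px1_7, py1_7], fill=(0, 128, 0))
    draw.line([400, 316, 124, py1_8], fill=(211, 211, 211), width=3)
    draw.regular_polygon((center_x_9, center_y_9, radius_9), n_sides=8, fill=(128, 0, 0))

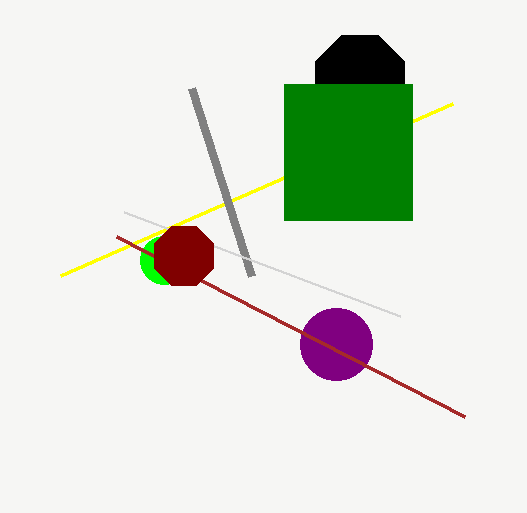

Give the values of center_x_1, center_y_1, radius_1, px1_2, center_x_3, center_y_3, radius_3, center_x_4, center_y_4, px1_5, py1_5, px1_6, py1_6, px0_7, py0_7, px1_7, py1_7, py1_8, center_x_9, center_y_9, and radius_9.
center_x_1 = 360
center_y_1 = 80
radius_1 = 48
px1_2 = 60
center_x_3 = 336
center_y_3 = 344
radius_3 = 36
center_x_4 = 164
center_y_4 = 260
px1_5 = 192
py1_5 = 88
px1_6 = 464
py1_6 = 416
px0_7 = 284
py0_7 = 84
px1_7 = 412
py1_7 = 220
py1_8 = 212
center_x_9 = 184
center_y_9 = 256
radius_9 = 32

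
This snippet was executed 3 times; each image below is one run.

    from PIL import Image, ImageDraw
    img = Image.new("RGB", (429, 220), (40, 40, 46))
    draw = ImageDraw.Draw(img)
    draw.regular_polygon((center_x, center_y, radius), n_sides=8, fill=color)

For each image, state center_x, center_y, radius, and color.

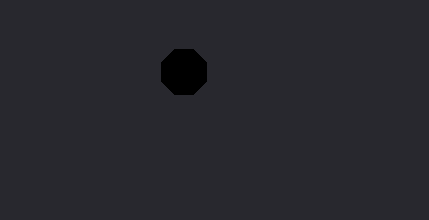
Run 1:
center_x = 184, center_y = 72, radius = 24, color = 'black'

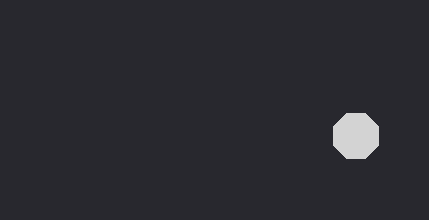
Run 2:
center_x = 356
center_y = 136
radius = 24
color = 'lightgray'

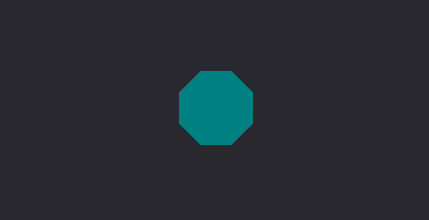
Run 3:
center_x = 216; center_y = 108; radius = 40; color = 'teal'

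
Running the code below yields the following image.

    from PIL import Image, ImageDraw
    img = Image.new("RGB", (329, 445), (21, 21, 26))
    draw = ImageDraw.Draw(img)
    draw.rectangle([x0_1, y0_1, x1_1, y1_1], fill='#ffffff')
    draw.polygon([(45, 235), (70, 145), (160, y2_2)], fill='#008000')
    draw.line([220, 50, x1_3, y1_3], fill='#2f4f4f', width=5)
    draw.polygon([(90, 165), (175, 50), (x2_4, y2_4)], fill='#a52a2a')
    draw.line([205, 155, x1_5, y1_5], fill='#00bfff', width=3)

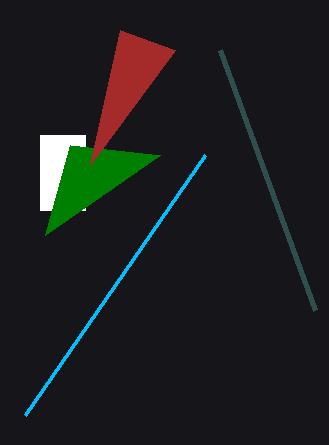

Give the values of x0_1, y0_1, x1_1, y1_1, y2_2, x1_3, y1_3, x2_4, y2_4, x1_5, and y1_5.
x0_1 = 40, y0_1 = 135, x1_1 = 85, y1_1 = 210, y2_2 = 155, x1_3 = 315, y1_3 = 310, x2_4 = 120, y2_4 = 30, x1_5 = 25, y1_5 = 415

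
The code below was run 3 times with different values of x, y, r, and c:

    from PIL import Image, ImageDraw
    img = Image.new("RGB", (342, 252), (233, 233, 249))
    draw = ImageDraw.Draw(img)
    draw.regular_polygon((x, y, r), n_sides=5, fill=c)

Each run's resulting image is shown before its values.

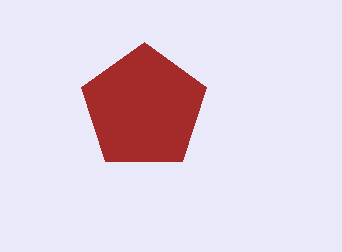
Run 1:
x = 144
y = 108
r = 66
c = 'brown'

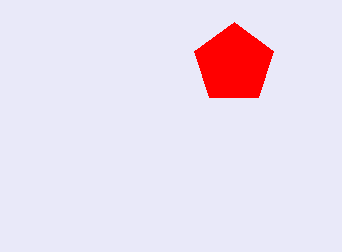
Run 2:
x = 234, y = 64, r = 42, c = 'red'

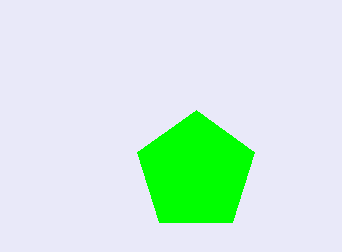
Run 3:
x = 196
y = 172
r = 62
c = 'lime'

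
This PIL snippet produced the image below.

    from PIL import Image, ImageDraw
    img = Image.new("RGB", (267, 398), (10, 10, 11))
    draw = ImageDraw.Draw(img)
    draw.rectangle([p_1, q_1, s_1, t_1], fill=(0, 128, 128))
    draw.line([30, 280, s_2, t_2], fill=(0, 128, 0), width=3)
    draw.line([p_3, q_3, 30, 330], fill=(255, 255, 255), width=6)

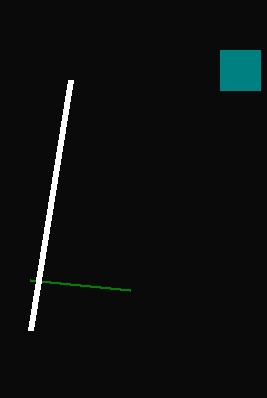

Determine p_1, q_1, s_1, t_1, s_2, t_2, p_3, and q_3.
p_1 = 220, q_1 = 50, s_1 = 260, t_1 = 90, s_2 = 130, t_2 = 290, p_3 = 70, q_3 = 80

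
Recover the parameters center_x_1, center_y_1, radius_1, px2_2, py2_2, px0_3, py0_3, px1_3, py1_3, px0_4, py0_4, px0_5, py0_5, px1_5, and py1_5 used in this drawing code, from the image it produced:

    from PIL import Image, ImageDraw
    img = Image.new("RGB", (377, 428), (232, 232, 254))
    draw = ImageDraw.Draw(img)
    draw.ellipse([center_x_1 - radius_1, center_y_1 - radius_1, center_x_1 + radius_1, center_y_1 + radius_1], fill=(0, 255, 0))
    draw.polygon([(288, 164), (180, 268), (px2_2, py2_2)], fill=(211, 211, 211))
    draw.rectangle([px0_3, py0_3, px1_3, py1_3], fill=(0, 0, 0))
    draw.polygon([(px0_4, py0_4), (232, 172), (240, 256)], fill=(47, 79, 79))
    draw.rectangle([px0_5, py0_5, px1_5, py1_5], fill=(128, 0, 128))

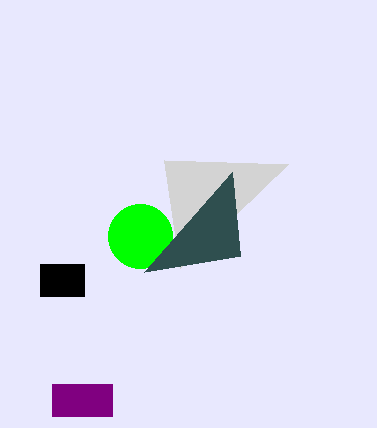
center_x_1 = 140
center_y_1 = 236
radius_1 = 32
px2_2 = 164
py2_2 = 160
px0_3 = 40
py0_3 = 264
px1_3 = 84
py1_3 = 296
px0_4 = 144
py0_4 = 272
px0_5 = 52
py0_5 = 384
px1_5 = 112
py1_5 = 416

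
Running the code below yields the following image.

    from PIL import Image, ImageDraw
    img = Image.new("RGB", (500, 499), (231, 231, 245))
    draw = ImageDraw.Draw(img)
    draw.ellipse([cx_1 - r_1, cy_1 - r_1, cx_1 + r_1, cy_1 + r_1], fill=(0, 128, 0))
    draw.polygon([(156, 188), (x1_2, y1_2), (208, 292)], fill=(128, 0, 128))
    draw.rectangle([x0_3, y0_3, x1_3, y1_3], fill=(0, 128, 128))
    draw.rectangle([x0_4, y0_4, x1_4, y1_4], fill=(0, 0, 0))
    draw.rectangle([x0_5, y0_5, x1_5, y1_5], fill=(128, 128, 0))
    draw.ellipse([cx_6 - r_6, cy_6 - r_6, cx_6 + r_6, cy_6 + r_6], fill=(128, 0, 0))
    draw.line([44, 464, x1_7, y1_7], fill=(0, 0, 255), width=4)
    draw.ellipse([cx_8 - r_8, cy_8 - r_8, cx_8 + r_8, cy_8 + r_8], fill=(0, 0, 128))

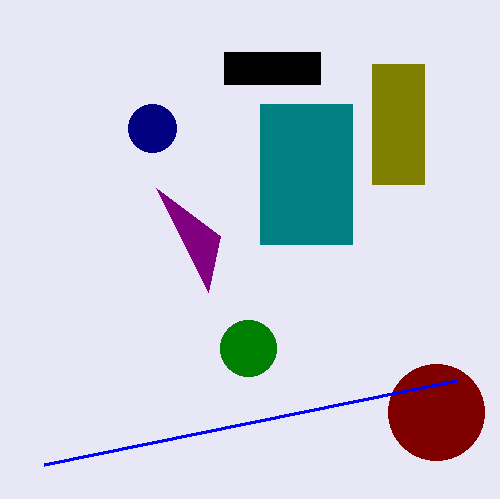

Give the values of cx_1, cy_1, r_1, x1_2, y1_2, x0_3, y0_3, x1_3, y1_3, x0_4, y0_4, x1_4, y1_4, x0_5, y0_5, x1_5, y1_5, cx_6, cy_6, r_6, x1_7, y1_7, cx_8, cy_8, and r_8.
cx_1 = 248, cy_1 = 348, r_1 = 28, x1_2 = 220, y1_2 = 236, x0_3 = 260, y0_3 = 104, x1_3 = 352, y1_3 = 244, x0_4 = 224, y0_4 = 52, x1_4 = 320, y1_4 = 84, x0_5 = 372, y0_5 = 64, x1_5 = 424, y1_5 = 184, cx_6 = 436, cy_6 = 412, r_6 = 48, x1_7 = 456, y1_7 = 380, cx_8 = 152, cy_8 = 128, r_8 = 24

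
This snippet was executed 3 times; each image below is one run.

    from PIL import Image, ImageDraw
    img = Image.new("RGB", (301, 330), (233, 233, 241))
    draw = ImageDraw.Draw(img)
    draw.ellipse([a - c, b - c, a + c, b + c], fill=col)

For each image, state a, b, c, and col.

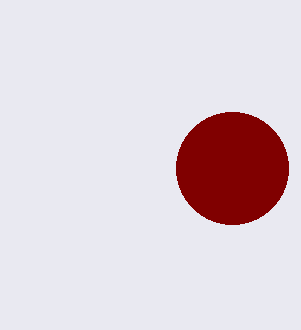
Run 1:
a = 232; b = 168; c = 56; col = 'maroon'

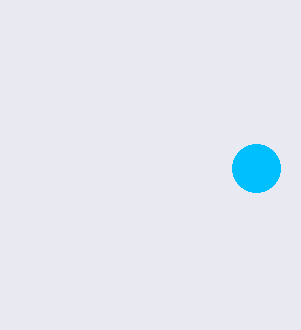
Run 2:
a = 256; b = 168; c = 24; col = 'deepskyblue'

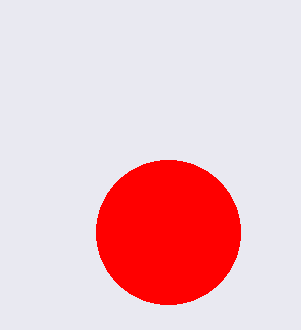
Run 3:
a = 168
b = 232
c = 72
col = 'red'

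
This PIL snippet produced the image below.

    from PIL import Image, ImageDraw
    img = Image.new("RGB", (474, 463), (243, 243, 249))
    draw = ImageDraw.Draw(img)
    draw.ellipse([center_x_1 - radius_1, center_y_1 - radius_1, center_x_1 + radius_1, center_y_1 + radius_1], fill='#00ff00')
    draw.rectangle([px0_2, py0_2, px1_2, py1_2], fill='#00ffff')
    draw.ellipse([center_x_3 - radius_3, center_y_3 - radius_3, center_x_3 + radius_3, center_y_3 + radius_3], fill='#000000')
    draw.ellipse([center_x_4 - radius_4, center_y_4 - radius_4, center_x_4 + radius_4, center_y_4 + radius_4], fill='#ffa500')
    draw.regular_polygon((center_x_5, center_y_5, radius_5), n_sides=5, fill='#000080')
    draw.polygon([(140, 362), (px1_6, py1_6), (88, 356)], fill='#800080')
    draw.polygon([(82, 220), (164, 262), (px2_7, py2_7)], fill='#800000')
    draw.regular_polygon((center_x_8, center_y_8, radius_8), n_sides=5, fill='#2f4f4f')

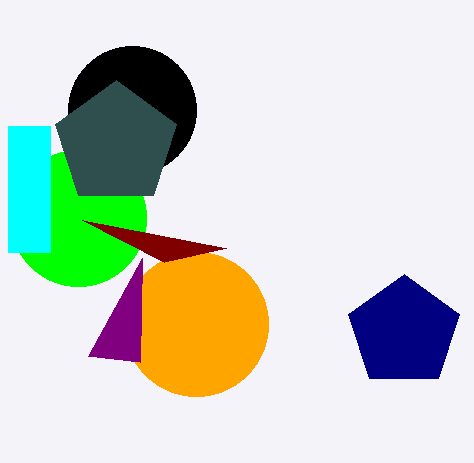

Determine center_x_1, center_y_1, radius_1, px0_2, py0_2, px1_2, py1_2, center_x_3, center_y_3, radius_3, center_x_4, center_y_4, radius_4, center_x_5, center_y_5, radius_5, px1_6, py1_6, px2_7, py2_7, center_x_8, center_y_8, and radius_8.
center_x_1 = 78, center_y_1 = 218, radius_1 = 68, px0_2 = 8, py0_2 = 126, px1_2 = 50, py1_2 = 252, center_x_3 = 132, center_y_3 = 110, radius_3 = 64, center_x_4 = 196, center_y_4 = 324, radius_4 = 72, center_x_5 = 404, center_y_5 = 332, radius_5 = 58, px1_6 = 142, py1_6 = 258, px2_7 = 226, py2_7 = 248, center_x_8 = 116, center_y_8 = 144, radius_8 = 64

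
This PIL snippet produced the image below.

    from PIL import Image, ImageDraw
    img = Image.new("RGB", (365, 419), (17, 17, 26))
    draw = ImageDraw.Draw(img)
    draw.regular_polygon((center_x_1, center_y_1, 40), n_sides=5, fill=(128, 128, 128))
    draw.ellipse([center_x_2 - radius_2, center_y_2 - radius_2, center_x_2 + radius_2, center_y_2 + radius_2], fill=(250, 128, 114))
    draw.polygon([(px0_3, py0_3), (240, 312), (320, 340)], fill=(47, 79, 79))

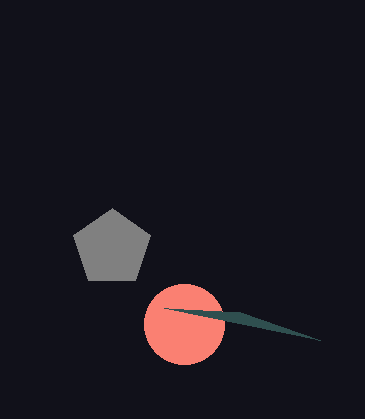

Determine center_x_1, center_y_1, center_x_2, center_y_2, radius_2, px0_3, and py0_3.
center_x_1 = 112
center_y_1 = 248
center_x_2 = 184
center_y_2 = 324
radius_2 = 40
px0_3 = 164
py0_3 = 308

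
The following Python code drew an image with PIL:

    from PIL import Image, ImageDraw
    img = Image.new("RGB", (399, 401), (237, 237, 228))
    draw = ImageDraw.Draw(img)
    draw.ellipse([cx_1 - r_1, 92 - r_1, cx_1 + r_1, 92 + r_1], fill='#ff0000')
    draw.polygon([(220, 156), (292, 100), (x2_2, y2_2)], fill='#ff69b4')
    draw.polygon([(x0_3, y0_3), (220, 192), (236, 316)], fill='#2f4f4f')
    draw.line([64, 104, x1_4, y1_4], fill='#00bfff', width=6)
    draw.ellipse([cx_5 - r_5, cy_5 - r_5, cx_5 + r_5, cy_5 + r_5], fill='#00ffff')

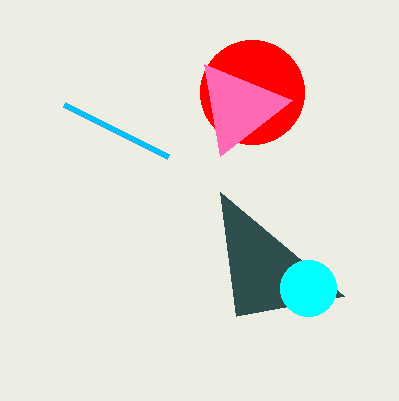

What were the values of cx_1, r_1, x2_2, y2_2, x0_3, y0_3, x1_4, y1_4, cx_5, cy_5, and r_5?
cx_1 = 252, r_1 = 52, x2_2 = 204, y2_2 = 64, x0_3 = 344, y0_3 = 296, x1_4 = 168, y1_4 = 156, cx_5 = 308, cy_5 = 288, r_5 = 28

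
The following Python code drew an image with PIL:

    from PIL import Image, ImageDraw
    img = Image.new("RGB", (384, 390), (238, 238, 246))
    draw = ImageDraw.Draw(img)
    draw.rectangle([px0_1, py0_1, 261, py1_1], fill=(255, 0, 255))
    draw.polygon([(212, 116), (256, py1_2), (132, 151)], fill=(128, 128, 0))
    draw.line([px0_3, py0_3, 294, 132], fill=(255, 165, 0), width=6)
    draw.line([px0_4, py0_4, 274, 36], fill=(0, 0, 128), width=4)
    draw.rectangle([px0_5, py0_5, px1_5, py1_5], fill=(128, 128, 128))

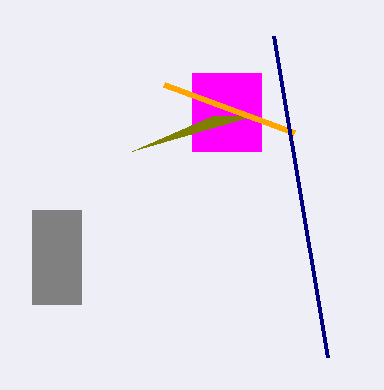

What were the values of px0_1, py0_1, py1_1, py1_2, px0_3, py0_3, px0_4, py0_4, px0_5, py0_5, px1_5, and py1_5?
px0_1 = 192; py0_1 = 73; py1_1 = 151; py1_2 = 115; px0_3 = 164; py0_3 = 84; px0_4 = 328; py0_4 = 357; px0_5 = 32; py0_5 = 210; px1_5 = 81; py1_5 = 304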